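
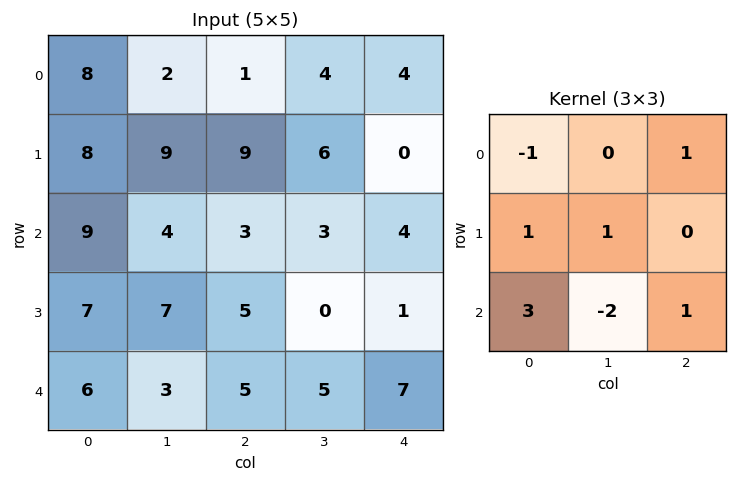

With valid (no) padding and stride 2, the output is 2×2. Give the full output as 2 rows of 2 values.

Output[0,0]: The receptive field on the input at this output position is [8 2 1 / 8 9 9 / 9 4 3]. Elementwise product with the kernel and sum: 8·-1 + 1·1 + 8·1 + 9·1 + 9·3 + 4·-2 + 3·1.
Output[0,1]: The receptive field on the input at this output position is [1 4 4 / 9 6 0 / 3 3 4]. Elementwise product with the kernel and sum: 1·-1 + 4·1 + 9·1 + 6·1 + 3·3 + 3·-2 + 4·1.

32 25
25 18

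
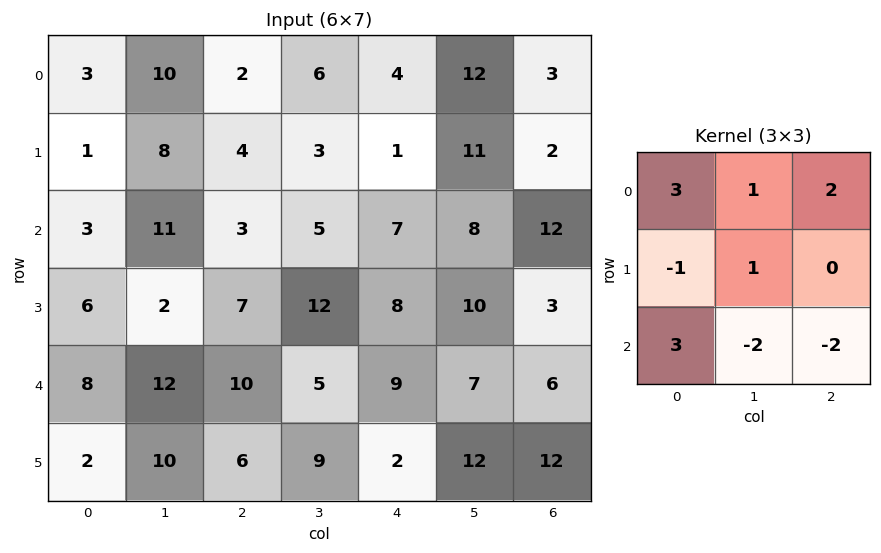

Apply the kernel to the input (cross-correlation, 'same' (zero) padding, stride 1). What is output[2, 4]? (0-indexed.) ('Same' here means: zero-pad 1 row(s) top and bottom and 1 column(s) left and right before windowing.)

The receptive field on the zero-padded input at this output position is [3 1 11 / 5 7 8 / 12 8 10]. Elementwise product with the kernel and sum: 3·3 + 1·1 + 11·2 + 5·-1 + 7·1 + 12·3 + 8·-2 + 10·-2.

34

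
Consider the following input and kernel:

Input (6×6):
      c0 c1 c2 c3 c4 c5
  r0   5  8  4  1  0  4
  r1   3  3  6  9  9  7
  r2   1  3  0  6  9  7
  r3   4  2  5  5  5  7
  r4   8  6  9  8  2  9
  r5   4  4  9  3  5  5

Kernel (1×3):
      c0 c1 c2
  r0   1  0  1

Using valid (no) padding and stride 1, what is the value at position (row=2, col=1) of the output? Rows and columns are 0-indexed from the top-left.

9

The receptive field on the input at this output position is [3 0 6]. Elementwise product with the kernel and sum: 3·1 + 6·1.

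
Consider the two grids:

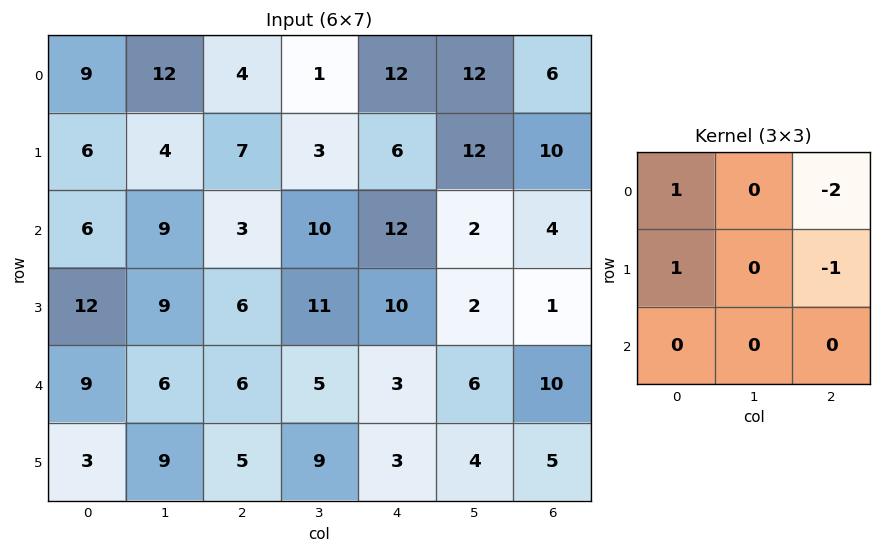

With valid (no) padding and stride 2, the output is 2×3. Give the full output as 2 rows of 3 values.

Output[0,0]: The receptive field on the input at this output position is [9 12 4 / 6 4 7 / 6 9 3]. Elementwise product with the kernel and sum: 9·1 + 4·-2 + 6·1 + 7·-1.

0 -19 -4
6 -25 13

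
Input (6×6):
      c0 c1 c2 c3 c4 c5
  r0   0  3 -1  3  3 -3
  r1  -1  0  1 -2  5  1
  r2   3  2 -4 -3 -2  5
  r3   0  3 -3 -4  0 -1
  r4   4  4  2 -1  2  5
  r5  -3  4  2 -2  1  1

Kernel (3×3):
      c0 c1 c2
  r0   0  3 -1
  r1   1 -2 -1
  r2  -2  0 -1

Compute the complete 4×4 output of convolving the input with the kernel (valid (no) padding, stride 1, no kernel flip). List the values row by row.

6 -7 16 0
5 16 -1 19
-3 -3 -8 -17
10 -10 -15 -6

Output[0,0]: The receptive field on the input at this output position is [0 3 -1 / -1 0 1 / 3 2 -4]. Elementwise product with the kernel and sum: 3·3 + -1·-1 + -1·1 + 0·-2 + 1·-1 + 3·-2 + -4·-1.
Output[0,1]: The receptive field on the input at this output position is [3 -1 3 / 0 1 -2 / 2 -4 -3]. Elementwise product with the kernel and sum: -1·3 + 3·-1 + 0·1 + 1·-2 + -2·-1 + 2·-2 + -3·-1.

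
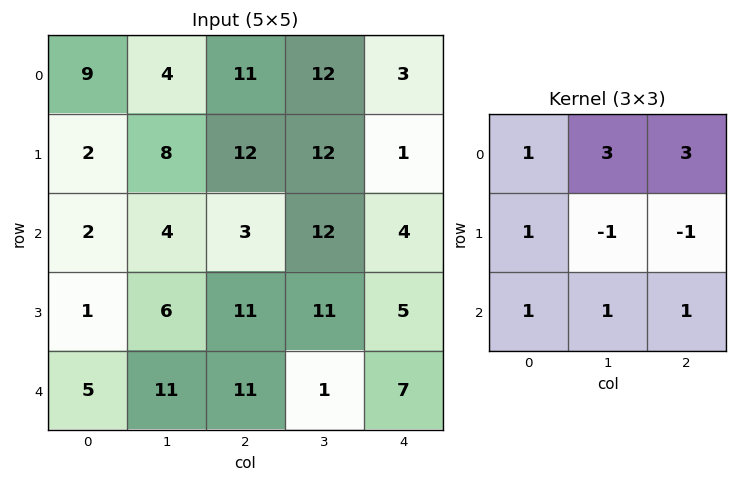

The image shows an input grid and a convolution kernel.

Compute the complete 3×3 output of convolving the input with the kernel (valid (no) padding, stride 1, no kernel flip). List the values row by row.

45 76 74
75 97 65
34 56 65

Output[0,0]: The receptive field on the input at this output position is [9 4 11 / 2 8 12 / 2 4 3]. Elementwise product with the kernel and sum: 9·1 + 4·3 + 11·3 + 2·1 + 8·-1 + 12·-1 + 2·1 + 4·1 + 3·1.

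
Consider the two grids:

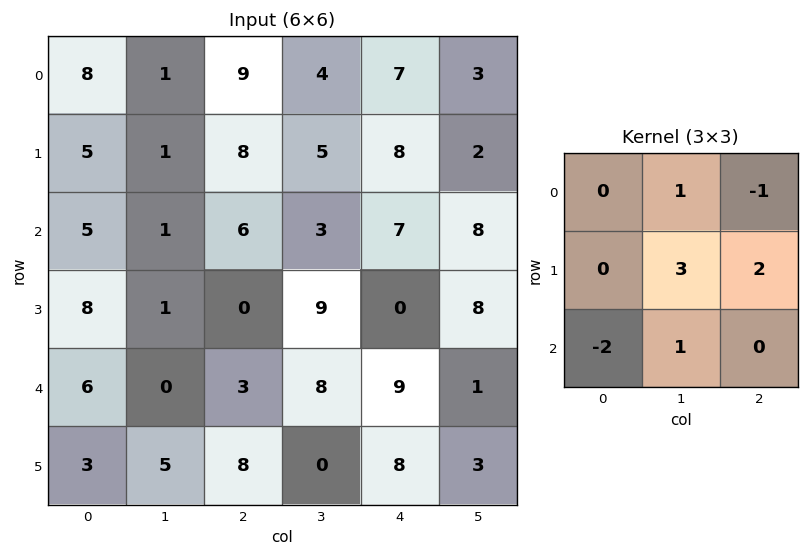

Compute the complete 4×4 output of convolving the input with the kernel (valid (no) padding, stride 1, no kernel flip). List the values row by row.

Output[0,0]: The receptive field on the input at this output position is [8 1 9 / 5 1 8 / 5 1 6]. Elementwise product with the kernel and sum: 1·1 + 9·-1 + 1·3 + 8·2 + 5·-2 + 1·1.

2 43 19 33
-7 25 29 25
-14 24 25 8
6 14 35 29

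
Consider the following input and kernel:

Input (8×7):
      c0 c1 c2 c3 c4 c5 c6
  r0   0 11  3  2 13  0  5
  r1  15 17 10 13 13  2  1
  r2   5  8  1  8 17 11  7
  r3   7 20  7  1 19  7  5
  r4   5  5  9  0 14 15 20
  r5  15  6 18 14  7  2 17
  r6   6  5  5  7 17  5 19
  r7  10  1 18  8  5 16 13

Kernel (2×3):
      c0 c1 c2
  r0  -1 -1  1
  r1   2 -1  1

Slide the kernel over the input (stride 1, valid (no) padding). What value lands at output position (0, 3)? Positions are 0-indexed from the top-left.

0

The receptive field on the input at this output position is [2 13 0 / 13 13 2]. Elementwise product with the kernel and sum: 2·-1 + 13·-1 + 0·1 + 13·2 + 13·-1 + 2·1.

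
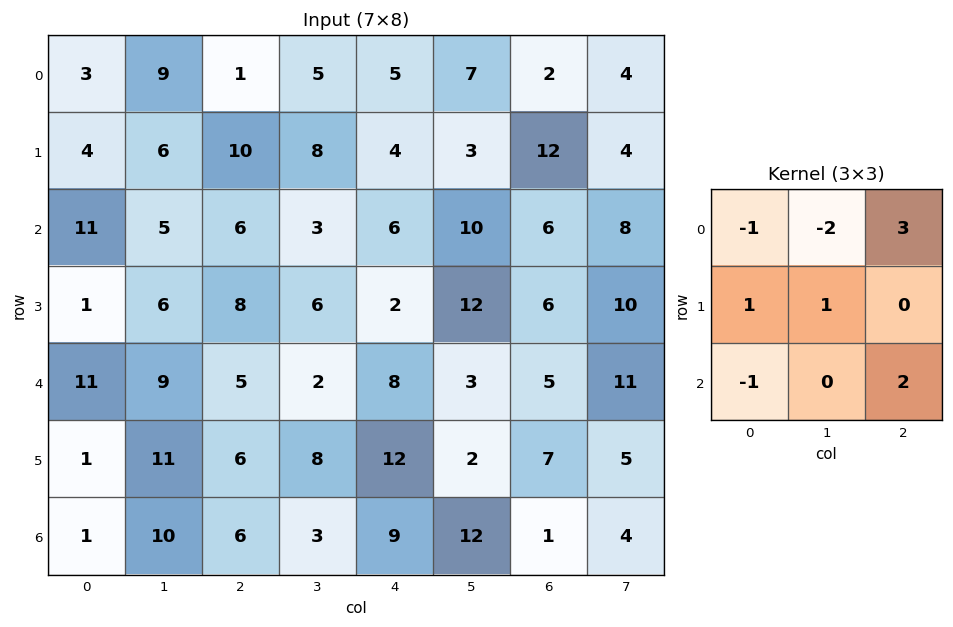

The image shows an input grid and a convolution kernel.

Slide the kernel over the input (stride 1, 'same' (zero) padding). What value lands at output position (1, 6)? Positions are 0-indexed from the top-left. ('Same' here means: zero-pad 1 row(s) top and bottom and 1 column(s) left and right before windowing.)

22

The receptive field on the zero-padded input at this output position is [7 2 4 / 3 12 4 / 10 6 8]. Elementwise product with the kernel and sum: 7·-1 + 2·-2 + 4·3 + 3·1 + 12·1 + 10·-1 + 8·2.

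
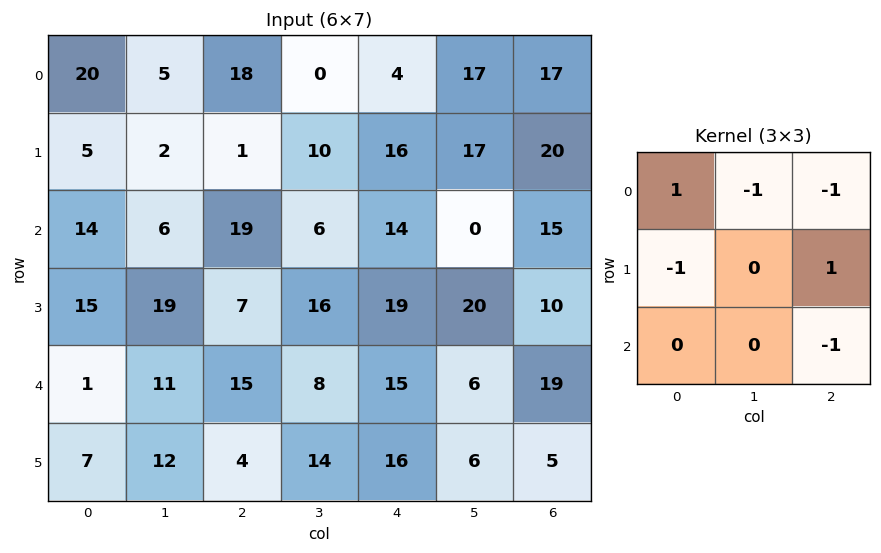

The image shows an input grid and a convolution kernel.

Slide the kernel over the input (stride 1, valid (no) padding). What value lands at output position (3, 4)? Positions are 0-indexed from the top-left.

The receptive field on the input at this output position is [19 20 10 / 15 6 19 / 16 6 5]. Elementwise product with the kernel and sum: 19·1 + 20·-1 + 10·-1 + 15·-1 + 19·1 + 5·-1.

-12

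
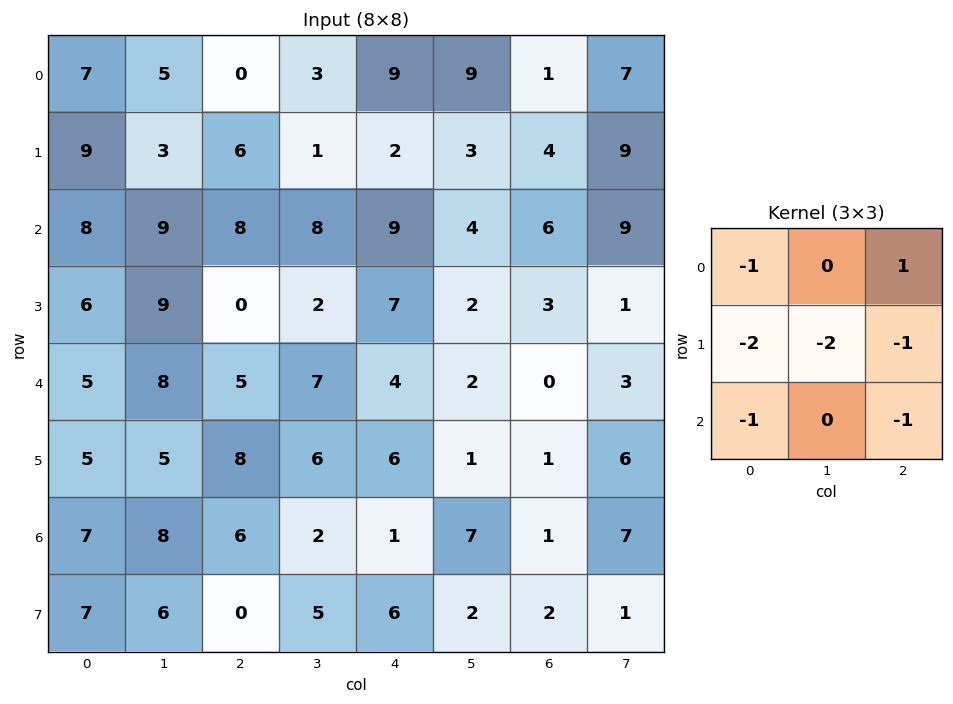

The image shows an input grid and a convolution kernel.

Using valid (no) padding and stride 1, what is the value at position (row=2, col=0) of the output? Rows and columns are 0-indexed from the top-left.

-40

The receptive field on the input at this output position is [8 9 8 / 6 9 0 / 5 8 5]. Elementwise product with the kernel and sum: 8·-1 + 8·1 + 6·-2 + 9·-2 + 0·-1 + 5·-1 + 5·-1.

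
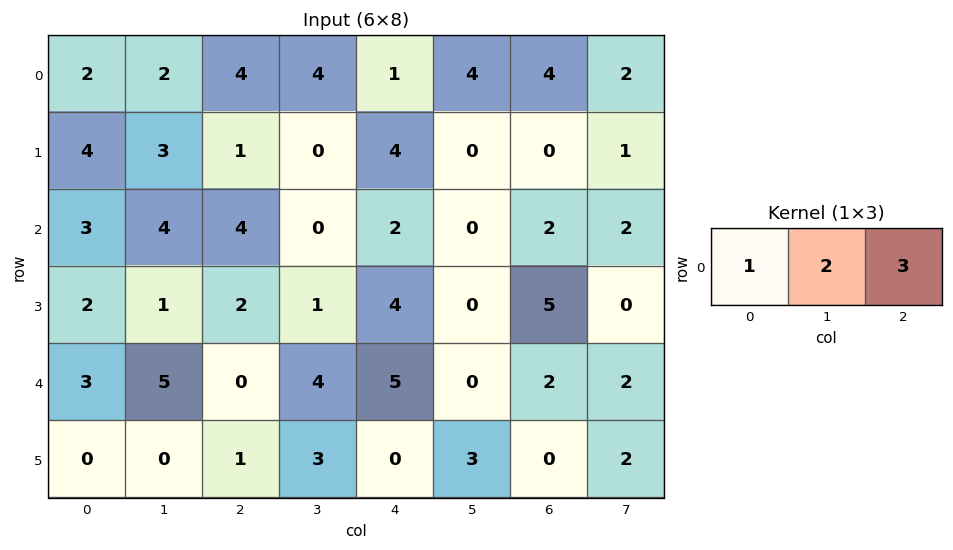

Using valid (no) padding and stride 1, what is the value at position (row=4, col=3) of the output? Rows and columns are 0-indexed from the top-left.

The receptive field on the input at this output position is [4 5 0]. Elementwise product with the kernel and sum: 4·1 + 5·2 + 0·3.

14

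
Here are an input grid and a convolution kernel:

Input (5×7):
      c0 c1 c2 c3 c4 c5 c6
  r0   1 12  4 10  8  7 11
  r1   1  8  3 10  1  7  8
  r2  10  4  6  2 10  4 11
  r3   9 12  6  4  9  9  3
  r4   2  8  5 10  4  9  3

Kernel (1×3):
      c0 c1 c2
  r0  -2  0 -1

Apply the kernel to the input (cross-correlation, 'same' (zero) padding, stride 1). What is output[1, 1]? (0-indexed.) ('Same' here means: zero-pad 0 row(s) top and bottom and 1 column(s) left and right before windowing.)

The receptive field on the zero-padded input at this output position is [1 8 3]. Elementwise product with the kernel and sum: 1·-2 + 3·-1.

-5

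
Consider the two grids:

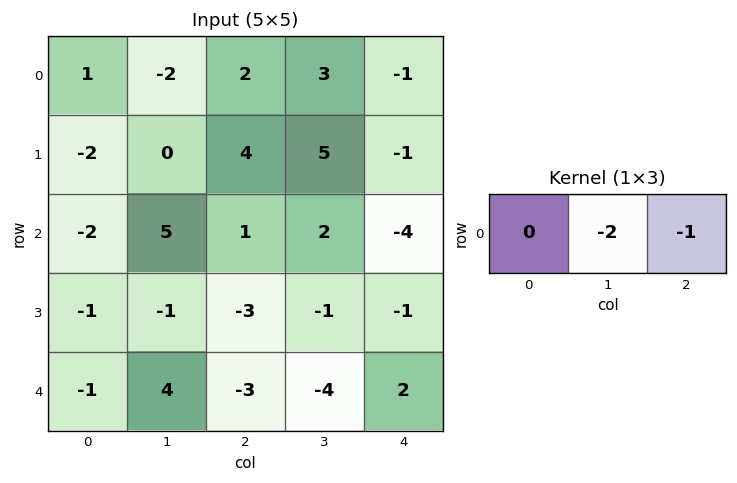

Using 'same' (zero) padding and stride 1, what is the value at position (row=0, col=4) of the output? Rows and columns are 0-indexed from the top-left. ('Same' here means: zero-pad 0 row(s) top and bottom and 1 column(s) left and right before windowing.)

The receptive field on the zero-padded input at this output position is [3 -1 0]. Elementwise product with the kernel and sum: -1·-2 + 0·-1.

2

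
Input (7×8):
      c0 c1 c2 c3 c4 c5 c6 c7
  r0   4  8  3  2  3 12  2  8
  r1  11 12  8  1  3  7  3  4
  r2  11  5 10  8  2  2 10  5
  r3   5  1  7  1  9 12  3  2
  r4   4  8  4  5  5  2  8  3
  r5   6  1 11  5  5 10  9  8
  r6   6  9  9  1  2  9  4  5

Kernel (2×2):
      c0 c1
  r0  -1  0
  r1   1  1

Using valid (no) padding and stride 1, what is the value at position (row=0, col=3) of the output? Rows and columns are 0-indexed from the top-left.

2

The receptive field on the input at this output position is [2 3 / 1 3]. Elementwise product with the kernel and sum: 2·-1 + 1·1 + 3·1.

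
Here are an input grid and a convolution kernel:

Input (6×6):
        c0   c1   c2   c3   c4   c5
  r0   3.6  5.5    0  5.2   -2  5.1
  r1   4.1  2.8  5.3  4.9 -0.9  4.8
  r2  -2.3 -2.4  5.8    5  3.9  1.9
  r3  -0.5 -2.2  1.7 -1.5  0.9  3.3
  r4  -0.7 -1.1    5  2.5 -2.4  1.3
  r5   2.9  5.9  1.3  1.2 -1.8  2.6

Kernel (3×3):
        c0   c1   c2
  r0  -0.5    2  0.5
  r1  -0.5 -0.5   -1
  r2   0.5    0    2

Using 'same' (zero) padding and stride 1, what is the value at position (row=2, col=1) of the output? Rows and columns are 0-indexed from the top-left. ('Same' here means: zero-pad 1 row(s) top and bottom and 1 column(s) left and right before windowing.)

The receptive field on the zero-padded input at this output position is [4.1 2.8 5.3 / -2.3 -2.4 5.8 / -0.5 -2.2 1.7]. Elementwise product with the kernel and sum: 4.1·-0.5 + 2.8·2 + 5.3·0.5 + -2.3·-0.5 + -2.4·-0.5 + 5.8·-1 + -0.5·0.5 + 1.7·2.

5.9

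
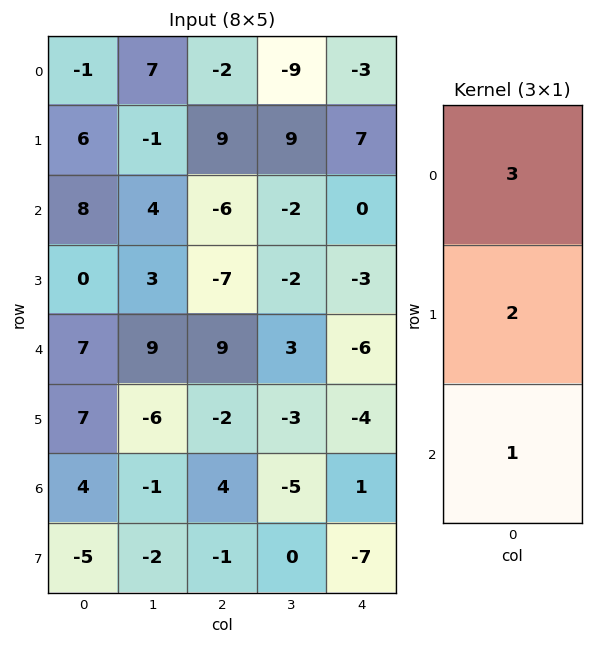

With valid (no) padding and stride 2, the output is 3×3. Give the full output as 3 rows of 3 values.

17 6 5
31 -23 -12
39 27 -25

Output[0,0]: The receptive field on the input at this output position is [-1 / 6 / 8]. Elementwise product with the kernel and sum: -1·3 + 6·2 + 8·1.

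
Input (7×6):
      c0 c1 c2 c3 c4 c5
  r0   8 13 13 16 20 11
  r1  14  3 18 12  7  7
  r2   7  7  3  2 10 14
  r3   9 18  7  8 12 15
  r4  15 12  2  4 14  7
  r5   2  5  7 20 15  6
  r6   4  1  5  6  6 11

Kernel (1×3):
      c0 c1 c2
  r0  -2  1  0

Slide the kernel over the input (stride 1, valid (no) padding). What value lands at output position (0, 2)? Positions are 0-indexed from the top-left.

The receptive field on the input at this output position is [13 16 20]. Elementwise product with the kernel and sum: 13·-2 + 16·1.

-10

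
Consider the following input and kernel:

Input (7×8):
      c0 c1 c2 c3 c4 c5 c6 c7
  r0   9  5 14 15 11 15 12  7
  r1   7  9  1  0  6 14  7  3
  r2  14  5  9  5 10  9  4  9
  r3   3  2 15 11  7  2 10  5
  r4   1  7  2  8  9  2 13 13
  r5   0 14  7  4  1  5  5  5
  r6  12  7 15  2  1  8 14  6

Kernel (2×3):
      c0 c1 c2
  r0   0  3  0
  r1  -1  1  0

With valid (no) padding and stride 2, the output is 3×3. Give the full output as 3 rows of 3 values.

17 44 53
14 11 22
35 21 10

Output[0,0]: The receptive field on the input at this output position is [9 5 14 / 7 9 1]. Elementwise product with the kernel and sum: 5·3 + 7·-1 + 9·1.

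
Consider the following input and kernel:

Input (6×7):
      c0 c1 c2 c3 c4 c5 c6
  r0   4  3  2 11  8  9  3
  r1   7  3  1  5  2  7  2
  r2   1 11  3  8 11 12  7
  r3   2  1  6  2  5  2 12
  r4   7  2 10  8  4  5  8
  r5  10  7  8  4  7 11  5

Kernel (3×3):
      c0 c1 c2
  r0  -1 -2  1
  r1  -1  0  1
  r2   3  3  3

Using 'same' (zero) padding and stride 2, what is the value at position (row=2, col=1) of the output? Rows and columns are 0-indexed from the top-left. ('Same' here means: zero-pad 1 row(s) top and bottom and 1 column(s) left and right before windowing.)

The receptive field on the zero-padded input at this output position is [1 6 2 / 2 10 8 / 7 8 4]. Elementwise product with the kernel and sum: 1·-1 + 6·-2 + 2·1 + 2·-1 + 8·1 + 7·3 + 8·3 + 4·3.

52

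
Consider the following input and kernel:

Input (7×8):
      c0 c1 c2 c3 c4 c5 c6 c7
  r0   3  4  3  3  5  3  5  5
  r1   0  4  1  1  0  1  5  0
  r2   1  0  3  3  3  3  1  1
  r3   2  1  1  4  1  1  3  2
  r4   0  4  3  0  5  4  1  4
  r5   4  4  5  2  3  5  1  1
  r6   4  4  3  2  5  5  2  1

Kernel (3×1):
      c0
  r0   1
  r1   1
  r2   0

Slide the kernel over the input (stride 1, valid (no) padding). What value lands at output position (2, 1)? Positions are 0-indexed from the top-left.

1

The receptive field on the input at this output position is [0 / 1 / 4]. Elementwise product with the kernel and sum: 0·1 + 1·1.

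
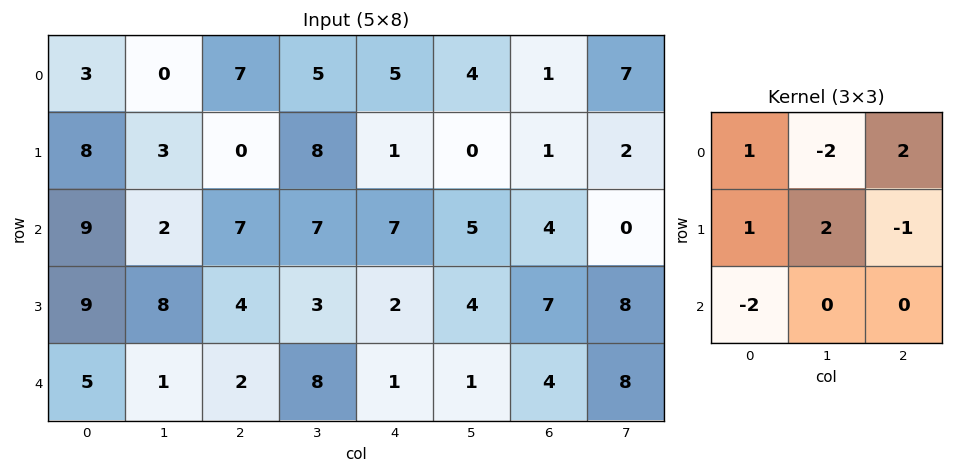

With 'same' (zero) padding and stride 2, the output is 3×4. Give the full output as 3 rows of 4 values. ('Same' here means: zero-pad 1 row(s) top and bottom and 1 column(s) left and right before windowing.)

Output[0,0]: The receptive field on the zero-padded input at this output position is [0 0 0 / 0 3 0 / 0 8 3]. Elementwise product with the kernel and sum: 0·1 + 0·-2 + 0·2 + 0·1 + 3·2 + 0·-1 + 0·-2.

6 3 -5 -1
6 12 16 7
7 3 16 7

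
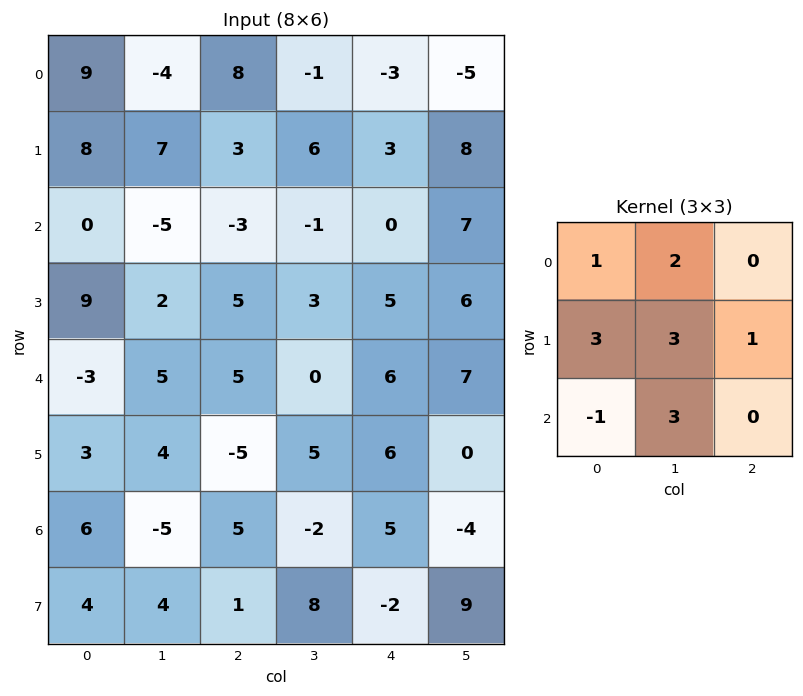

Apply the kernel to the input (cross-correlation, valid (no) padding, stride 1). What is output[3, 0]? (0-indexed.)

The receptive field on the input at this output position is [9 2 5 / -3 5 5 / 3 4 -5]. Elementwise product with the kernel and sum: 9·1 + 2·2 + -3·3 + 5·3 + 5·1 + 3·-1 + 4·3.

33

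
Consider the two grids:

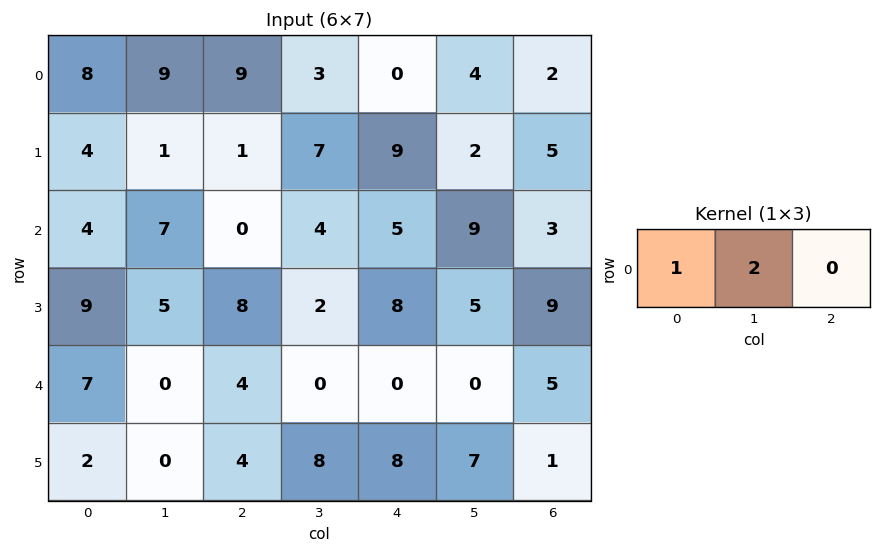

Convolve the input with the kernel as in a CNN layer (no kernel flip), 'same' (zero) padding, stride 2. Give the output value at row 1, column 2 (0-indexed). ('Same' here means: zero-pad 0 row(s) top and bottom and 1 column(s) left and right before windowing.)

The receptive field on the zero-padded input at this output position is [4 5 9]. Elementwise product with the kernel and sum: 4·1 + 5·2.

14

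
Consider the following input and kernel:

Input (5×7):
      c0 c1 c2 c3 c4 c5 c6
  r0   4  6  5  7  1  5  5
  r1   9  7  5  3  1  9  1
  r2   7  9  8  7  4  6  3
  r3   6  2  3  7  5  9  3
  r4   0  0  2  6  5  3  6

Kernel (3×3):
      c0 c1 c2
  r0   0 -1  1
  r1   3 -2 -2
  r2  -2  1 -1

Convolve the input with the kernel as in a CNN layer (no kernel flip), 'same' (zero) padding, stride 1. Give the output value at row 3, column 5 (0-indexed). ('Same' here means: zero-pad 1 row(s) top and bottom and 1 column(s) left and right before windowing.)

The receptive field on the zero-padded input at this output position is [4 6 3 / 5 9 3 / 5 3 6]. Elementwise product with the kernel and sum: 6·-1 + 3·1 + 5·3 + 9·-2 + 3·-2 + 5·-2 + 3·1 + 6·-1.

-25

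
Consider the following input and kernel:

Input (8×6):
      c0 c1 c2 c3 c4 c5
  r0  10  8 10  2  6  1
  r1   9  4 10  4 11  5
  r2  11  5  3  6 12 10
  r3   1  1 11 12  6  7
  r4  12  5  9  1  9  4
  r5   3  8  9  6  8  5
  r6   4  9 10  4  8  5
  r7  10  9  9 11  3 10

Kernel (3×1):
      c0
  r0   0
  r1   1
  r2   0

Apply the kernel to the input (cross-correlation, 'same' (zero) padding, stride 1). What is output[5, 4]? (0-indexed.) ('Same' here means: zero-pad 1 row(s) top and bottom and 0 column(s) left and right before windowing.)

The receptive field on the zero-padded input at this output position is [9 / 8 / 8]. Elementwise product with the kernel and sum: 8·1.

8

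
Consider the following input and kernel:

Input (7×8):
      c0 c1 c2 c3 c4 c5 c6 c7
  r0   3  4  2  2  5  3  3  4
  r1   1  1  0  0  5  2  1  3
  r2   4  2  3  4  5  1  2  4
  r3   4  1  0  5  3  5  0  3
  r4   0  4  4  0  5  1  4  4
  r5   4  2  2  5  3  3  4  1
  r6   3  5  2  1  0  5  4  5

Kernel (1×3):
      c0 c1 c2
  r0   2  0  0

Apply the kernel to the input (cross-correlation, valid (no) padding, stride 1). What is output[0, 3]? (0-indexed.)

4

The receptive field on the input at this output position is [2 5 3]. Elementwise product with the kernel and sum: 2·2.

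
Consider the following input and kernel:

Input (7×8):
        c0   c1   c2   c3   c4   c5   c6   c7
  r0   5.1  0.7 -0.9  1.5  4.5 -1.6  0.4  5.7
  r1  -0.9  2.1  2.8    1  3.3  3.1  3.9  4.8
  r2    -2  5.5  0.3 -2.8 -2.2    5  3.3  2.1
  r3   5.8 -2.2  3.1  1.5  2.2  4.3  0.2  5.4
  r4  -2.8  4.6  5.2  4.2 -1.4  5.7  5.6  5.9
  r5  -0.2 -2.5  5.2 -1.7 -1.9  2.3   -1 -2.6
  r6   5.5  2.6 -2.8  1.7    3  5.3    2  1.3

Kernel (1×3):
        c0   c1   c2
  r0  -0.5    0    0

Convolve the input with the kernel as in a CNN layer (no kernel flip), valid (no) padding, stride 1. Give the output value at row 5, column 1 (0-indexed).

1.25

The receptive field on the input at this output position is [-2.5 5.2 -1.7]. Elementwise product with the kernel and sum: -2.5·-0.5.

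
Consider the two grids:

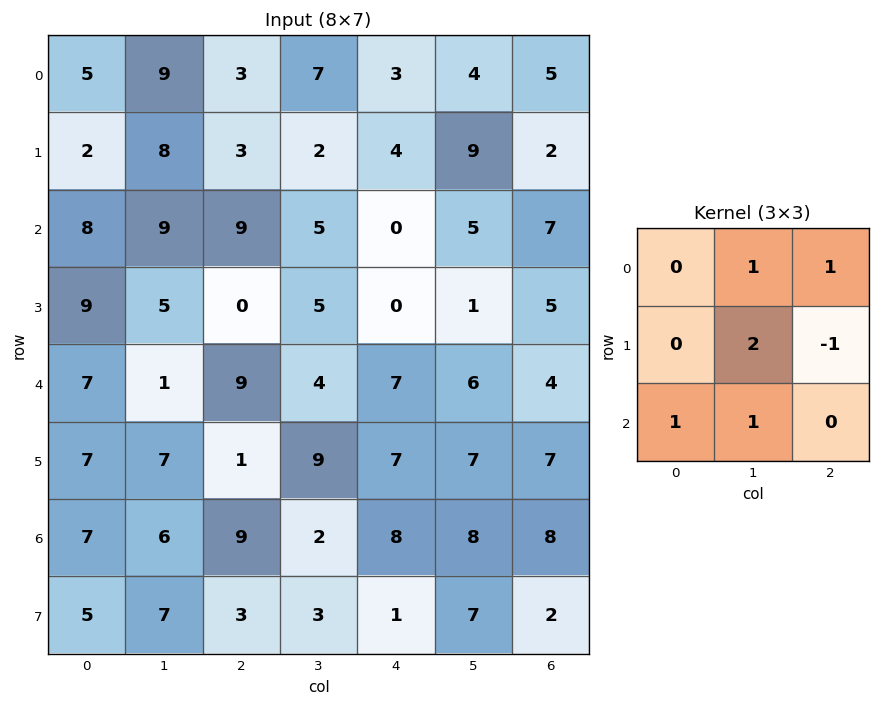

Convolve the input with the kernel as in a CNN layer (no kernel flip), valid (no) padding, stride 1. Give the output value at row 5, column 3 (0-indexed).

26

The receptive field on the input at this output position is [9 7 7 / 2 8 8 / 3 1 7]. Elementwise product with the kernel and sum: 7·1 + 7·1 + 8·2 + 8·-1 + 3·1 + 1·1.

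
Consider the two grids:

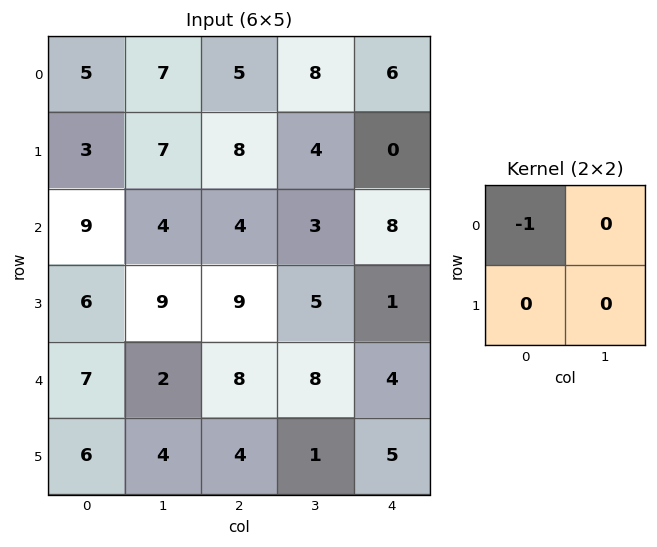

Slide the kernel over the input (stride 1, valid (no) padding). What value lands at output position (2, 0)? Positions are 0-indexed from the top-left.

The receptive field on the input at this output position is [9 4 / 6 9]. Elementwise product with the kernel and sum: 9·-1.

-9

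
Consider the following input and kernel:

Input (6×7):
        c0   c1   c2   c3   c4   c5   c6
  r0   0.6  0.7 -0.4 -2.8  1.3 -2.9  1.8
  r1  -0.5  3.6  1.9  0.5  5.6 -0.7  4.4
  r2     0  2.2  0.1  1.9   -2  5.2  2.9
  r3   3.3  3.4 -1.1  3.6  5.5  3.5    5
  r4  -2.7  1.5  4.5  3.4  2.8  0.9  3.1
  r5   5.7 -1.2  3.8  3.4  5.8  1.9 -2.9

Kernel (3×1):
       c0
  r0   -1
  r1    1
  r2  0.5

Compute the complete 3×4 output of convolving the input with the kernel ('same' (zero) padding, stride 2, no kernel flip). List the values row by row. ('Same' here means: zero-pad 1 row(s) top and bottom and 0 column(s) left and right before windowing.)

Output[0,0]: The receptive field on the zero-padded input at this output position is [0 / 0.6 / -0.5]. Elementwise product with the kernel and sum: 0·-1 + 0.6·1 + -0.5·0.5.

0.35 0.55 4.1 4
2.15 -2.35 -4.85 1
-3.15 7.5 0.2 -3.35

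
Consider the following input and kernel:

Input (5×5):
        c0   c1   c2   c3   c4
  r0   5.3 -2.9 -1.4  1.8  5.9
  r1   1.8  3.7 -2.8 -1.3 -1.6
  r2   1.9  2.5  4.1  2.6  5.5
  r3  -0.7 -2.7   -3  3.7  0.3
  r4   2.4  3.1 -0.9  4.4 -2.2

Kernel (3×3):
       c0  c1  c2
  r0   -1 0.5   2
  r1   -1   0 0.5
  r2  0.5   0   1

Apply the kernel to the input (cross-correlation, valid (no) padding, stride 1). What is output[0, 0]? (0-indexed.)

-7.7

The receptive field on the input at this output position is [5.3 -2.9 -1.4 / 1.8 3.7 -2.8 / 1.9 2.5 4.1]. Elementwise product with the kernel and sum: 5.3·-1 + -2.9·0.5 + -1.4·2 + 1.8·-1 + -2.8·0.5 + 1.9·0.5 + 4.1·1.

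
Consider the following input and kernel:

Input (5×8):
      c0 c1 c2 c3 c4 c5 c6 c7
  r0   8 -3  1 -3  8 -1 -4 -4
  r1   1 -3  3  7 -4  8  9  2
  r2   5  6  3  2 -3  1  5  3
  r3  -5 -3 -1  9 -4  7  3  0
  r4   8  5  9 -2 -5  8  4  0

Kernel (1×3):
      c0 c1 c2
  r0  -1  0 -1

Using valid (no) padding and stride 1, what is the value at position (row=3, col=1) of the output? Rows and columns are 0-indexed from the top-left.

The receptive field on the input at this output position is [-3 -1 9]. Elementwise product with the kernel and sum: -3·-1 + 9·-1.

-6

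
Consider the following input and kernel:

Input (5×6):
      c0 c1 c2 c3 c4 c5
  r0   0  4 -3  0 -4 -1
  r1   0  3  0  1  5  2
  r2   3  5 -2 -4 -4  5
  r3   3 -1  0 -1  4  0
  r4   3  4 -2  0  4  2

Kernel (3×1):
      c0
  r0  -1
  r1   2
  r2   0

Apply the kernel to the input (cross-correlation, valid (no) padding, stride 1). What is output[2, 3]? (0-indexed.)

2

The receptive field on the input at this output position is [-4 / -1 / 0]. Elementwise product with the kernel and sum: -4·-1 + -1·2.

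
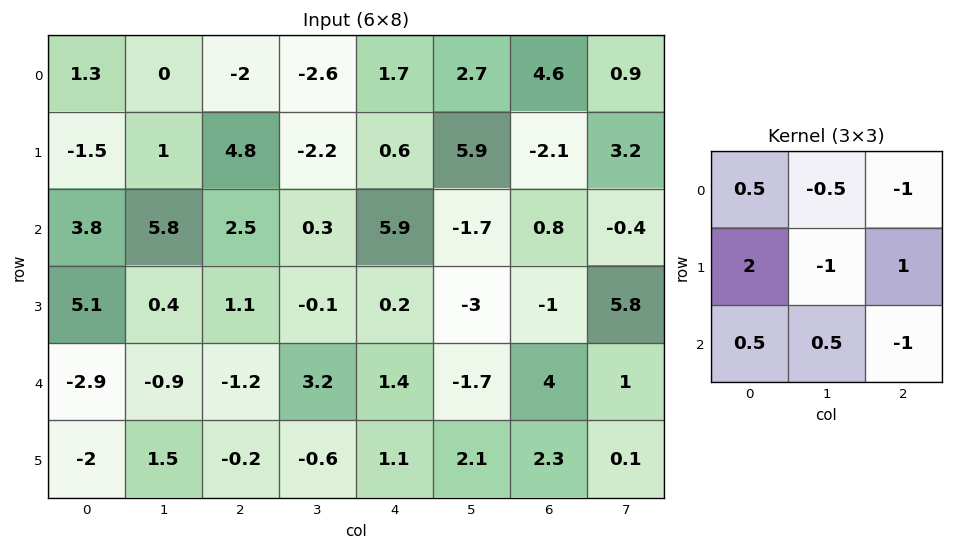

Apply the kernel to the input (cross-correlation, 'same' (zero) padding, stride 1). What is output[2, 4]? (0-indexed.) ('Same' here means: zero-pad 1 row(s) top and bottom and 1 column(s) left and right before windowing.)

The receptive field on the zero-padded input at this output position is [-2.2 0.6 5.9 / 0.3 5.9 -1.7 / -0.1 0.2 -3]. Elementwise product with the kernel and sum: -2.2·0.5 + 0.6·-0.5 + 5.9·-1 + 0.3·2 + 5.9·-1 + -1.7·1 + -0.1·0.5 + 0.2·0.5 + -3·-1.

-11.25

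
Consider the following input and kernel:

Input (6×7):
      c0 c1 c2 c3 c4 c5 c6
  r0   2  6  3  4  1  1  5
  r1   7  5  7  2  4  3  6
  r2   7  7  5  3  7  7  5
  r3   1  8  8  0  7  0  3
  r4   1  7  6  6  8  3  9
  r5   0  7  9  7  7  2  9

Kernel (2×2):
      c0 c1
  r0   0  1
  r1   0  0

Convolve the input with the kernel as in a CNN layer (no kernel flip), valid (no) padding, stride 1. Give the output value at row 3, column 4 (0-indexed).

0

The receptive field on the input at this output position is [7 0 / 8 3]. Elementwise product with the kernel and sum: 0·1.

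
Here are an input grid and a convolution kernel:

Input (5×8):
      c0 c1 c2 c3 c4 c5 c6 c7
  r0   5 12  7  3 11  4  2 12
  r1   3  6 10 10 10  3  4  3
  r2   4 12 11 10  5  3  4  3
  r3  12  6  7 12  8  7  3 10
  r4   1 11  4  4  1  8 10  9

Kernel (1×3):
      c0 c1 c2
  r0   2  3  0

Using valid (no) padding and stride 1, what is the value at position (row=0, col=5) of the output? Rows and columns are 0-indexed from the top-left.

The receptive field on the input at this output position is [4 2 12]. Elementwise product with the kernel and sum: 4·2 + 2·3.

14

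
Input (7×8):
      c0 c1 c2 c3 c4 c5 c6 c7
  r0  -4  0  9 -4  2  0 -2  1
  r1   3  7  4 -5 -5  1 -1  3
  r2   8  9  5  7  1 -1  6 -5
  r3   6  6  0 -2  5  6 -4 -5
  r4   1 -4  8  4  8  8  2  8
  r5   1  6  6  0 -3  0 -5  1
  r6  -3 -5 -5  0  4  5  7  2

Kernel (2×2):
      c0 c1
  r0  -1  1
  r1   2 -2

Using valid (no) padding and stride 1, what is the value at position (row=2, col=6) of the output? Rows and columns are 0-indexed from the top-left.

-9

The receptive field on the input at this output position is [6 -5 / -4 -5]. Elementwise product with the kernel and sum: 6·-1 + -5·1 + -4·2 + -5·-2.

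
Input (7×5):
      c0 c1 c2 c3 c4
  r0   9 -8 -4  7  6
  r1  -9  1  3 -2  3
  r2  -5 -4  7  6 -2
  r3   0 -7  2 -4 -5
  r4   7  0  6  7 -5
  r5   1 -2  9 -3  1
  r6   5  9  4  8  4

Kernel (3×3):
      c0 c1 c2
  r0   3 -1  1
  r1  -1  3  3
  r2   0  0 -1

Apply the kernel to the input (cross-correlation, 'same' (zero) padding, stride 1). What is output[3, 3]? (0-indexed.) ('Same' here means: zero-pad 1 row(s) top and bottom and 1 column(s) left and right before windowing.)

-11

The receptive field on the zero-padded input at this output position is [7 6 -2 / 2 -4 -5 / 6 7 -5]. Elementwise product with the kernel and sum: 7·3 + 6·-1 + -2·1 + 2·-1 + -4·3 + -5·3 + -5·-1.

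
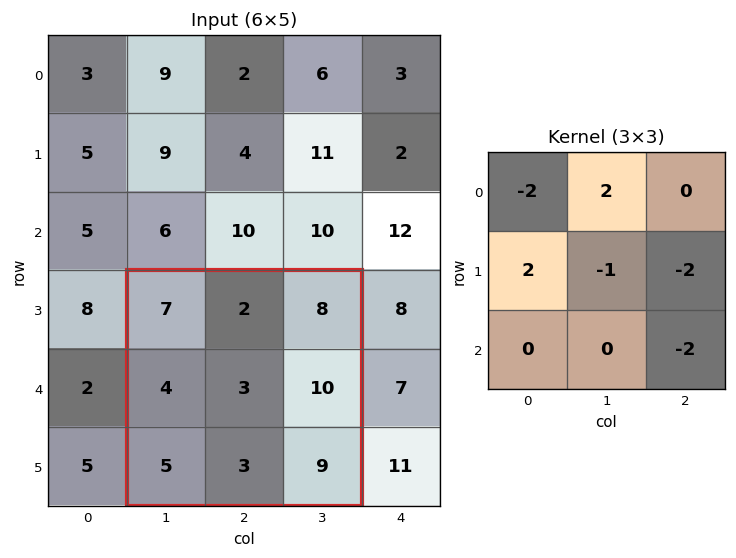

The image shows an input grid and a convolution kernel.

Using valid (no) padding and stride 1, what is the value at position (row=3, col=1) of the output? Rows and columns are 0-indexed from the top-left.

-43

The receptive field on the input at this output position is [7 2 8 / 4 3 10 / 5 3 9]. Elementwise product with the kernel and sum: 7·-2 + 2·2 + 4·2 + 3·-1 + 10·-2 + 9·-2.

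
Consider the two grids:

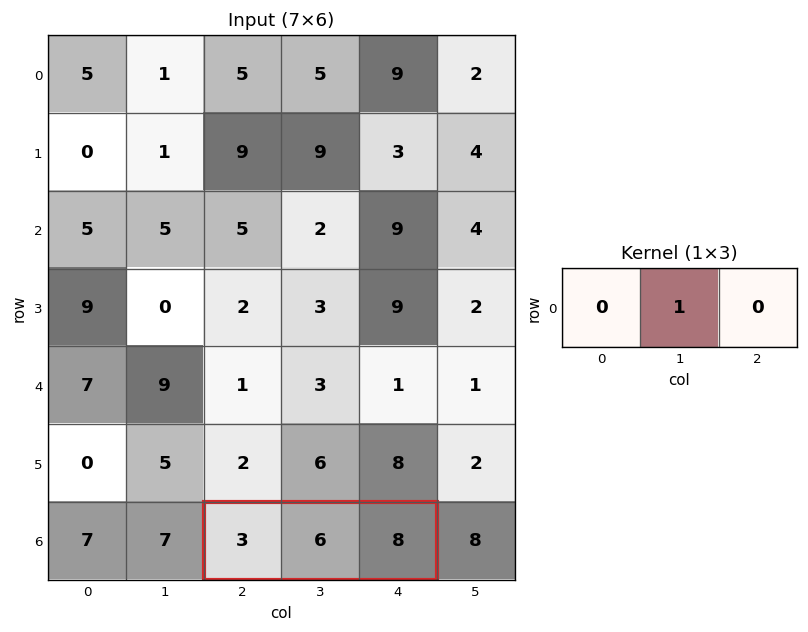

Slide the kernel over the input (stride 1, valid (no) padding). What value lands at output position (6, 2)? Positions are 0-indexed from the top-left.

The receptive field on the input at this output position is [3 6 8]. Elementwise product with the kernel and sum: 6·1.

6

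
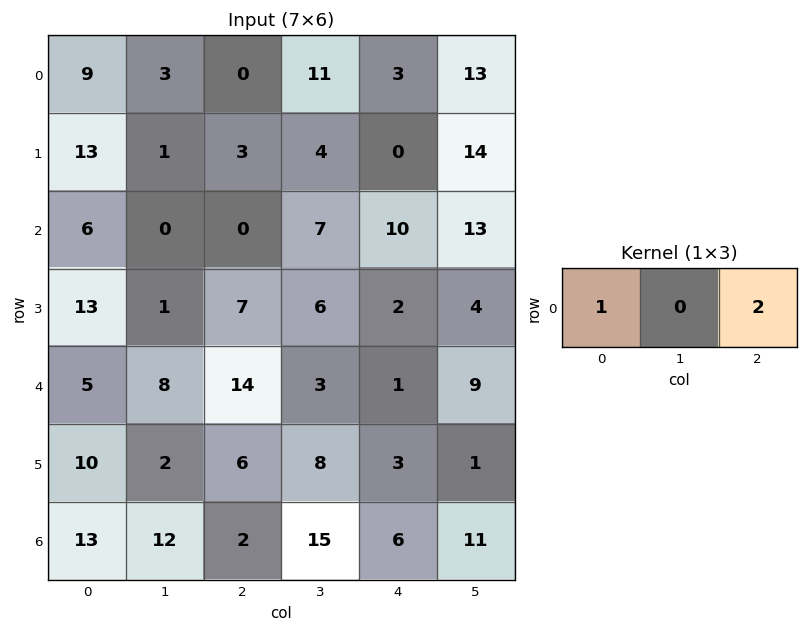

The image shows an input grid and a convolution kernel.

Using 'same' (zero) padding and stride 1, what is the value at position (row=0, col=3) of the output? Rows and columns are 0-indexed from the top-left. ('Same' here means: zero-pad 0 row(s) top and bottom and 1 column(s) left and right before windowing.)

The receptive field on the zero-padded input at this output position is [0 11 3]. Elementwise product with the kernel and sum: 0·1 + 3·2.

6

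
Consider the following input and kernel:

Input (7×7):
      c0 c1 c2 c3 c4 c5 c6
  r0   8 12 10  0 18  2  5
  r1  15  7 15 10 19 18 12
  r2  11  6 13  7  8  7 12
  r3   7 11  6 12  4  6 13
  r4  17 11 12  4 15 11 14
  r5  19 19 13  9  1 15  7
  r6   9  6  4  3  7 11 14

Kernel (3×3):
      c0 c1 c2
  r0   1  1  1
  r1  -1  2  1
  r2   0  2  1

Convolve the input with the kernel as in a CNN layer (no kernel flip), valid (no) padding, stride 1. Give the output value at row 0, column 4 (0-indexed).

The receptive field on the input at this output position is [18 2 5 / 19 18 12 / 8 7 12]. Elementwise product with the kernel and sum: 18·1 + 2·1 + 5·1 + 19·-1 + 18·2 + 12·1 + 7·2 + 12·1.

80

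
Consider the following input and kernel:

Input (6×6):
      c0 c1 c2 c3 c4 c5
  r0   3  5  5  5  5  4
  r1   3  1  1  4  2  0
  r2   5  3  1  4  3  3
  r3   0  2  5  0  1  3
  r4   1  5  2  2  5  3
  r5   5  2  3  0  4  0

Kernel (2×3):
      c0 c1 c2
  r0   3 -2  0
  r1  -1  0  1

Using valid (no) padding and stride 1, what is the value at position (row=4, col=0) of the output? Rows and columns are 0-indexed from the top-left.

-9

The receptive field on the input at this output position is [1 5 2 / 5 2 3]. Elementwise product with the kernel and sum: 1·3 + 5·-2 + 5·-1 + 3·1.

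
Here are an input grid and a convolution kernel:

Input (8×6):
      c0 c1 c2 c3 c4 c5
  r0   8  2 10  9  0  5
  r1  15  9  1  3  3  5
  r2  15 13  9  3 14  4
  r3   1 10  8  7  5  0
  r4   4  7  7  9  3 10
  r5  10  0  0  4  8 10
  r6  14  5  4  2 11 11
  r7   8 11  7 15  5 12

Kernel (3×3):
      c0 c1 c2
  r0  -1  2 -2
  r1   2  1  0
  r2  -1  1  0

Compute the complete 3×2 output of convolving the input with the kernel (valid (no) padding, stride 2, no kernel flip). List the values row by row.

Output[0,0]: The receptive field on the input at this output position is [8 2 10 / 15 9 1 / 15 13 9]. Elementwise product with the kernel and sum: 8·-1 + 2·2 + 10·-2 + 15·2 + 9·1 + 15·-1 + 13·1.

13 7
8 -6
7 7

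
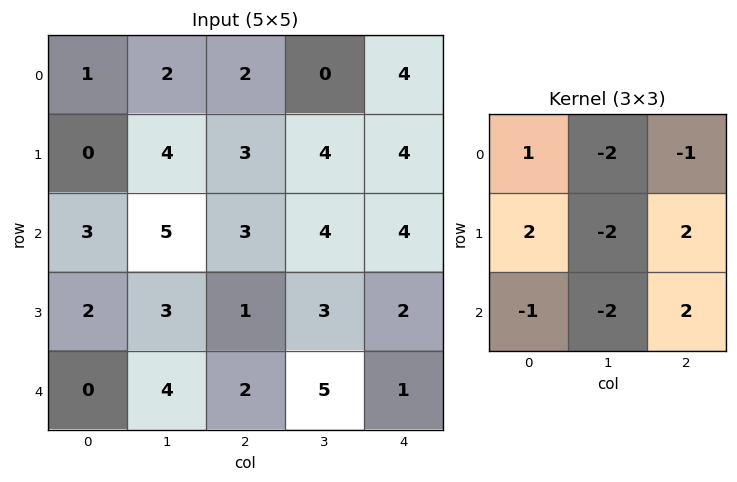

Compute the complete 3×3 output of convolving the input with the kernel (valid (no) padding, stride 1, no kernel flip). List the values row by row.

Output[0,0]: The receptive field on the input at this output position is [1 2 2 / 0 4 3 / 3 5 3]. Elementwise product with the kernel and sum: 1·1 + 2·-2 + 2·-1 + 0·2 + 4·-2 + 3·2 + 3·-1 + 5·-2 + 3·2.
Output[0,1]: The receptive field on the input at this output position is [2 2 0 / 4 3 4 / 5 3 4]. Elementwise product with the kernel and sum: 2·1 + 2·-2 + 0·-1 + 4·2 + 3·-2 + 4·2 + 5·-1 + 3·-2 + 4·2.

-14 5 1
-15 7 -6
-14 7 -19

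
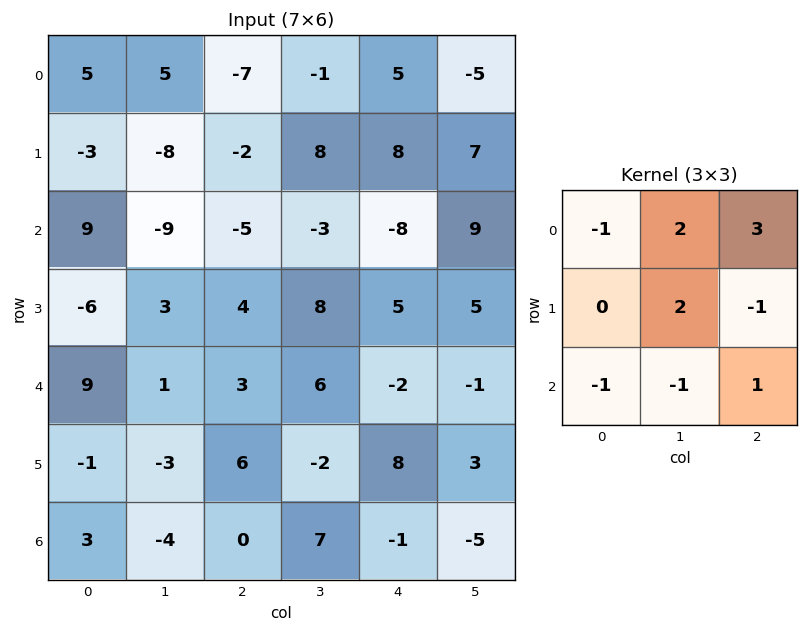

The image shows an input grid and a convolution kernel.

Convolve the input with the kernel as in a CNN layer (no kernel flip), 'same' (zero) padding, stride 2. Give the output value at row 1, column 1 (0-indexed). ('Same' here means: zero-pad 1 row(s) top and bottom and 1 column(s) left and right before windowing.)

22

The receptive field on the zero-padded input at this output position is [-8 -2 8 / -9 -5 -3 / 3 4 8]. Elementwise product with the kernel and sum: -8·-1 + -2·2 + 8·3 + -5·2 + -3·-1 + 3·-1 + 4·-1 + 8·1.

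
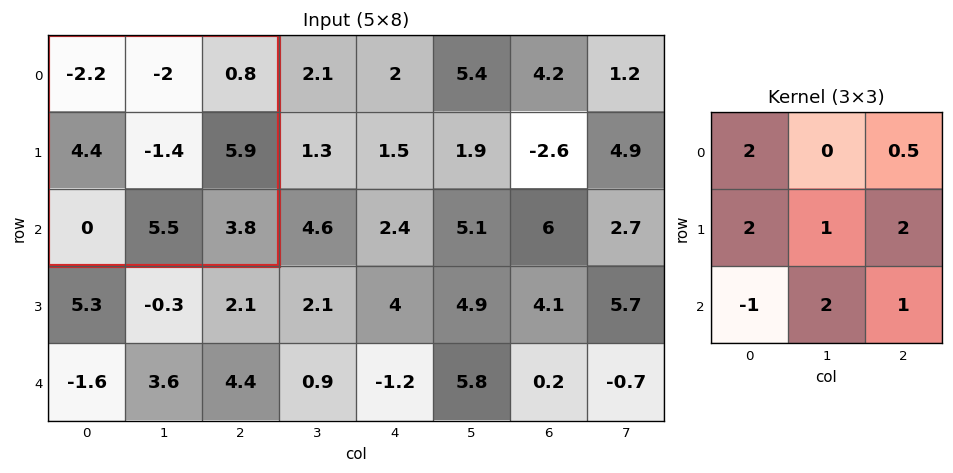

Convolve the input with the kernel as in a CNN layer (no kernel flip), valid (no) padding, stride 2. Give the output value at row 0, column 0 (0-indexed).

30

The receptive field on the input at this output position is [-2.2 -2 0.8 / 4.4 -1.4 5.9 / 0 5.5 3.8]. Elementwise product with the kernel and sum: -2.2·2 + 0.8·0.5 + 4.4·2 + -1.4·1 + 5.9·2 + 0·-1 + 5.5·2 + 3.8·1.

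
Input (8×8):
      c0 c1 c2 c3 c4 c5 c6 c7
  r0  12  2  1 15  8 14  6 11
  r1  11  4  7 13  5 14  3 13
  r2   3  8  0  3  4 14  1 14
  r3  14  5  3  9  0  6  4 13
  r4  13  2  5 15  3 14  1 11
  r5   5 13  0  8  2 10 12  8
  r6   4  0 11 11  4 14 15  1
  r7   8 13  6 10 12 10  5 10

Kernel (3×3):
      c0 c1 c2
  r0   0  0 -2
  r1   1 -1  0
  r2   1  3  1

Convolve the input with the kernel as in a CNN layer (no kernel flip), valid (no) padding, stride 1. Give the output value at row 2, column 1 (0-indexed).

28

The receptive field on the input at this output position is [8 0 3 / 5 3 9 / 2 5 15]. Elementwise product with the kernel and sum: 3·-2 + 5·1 + 3·-1 + 2·1 + 5·3 + 15·1.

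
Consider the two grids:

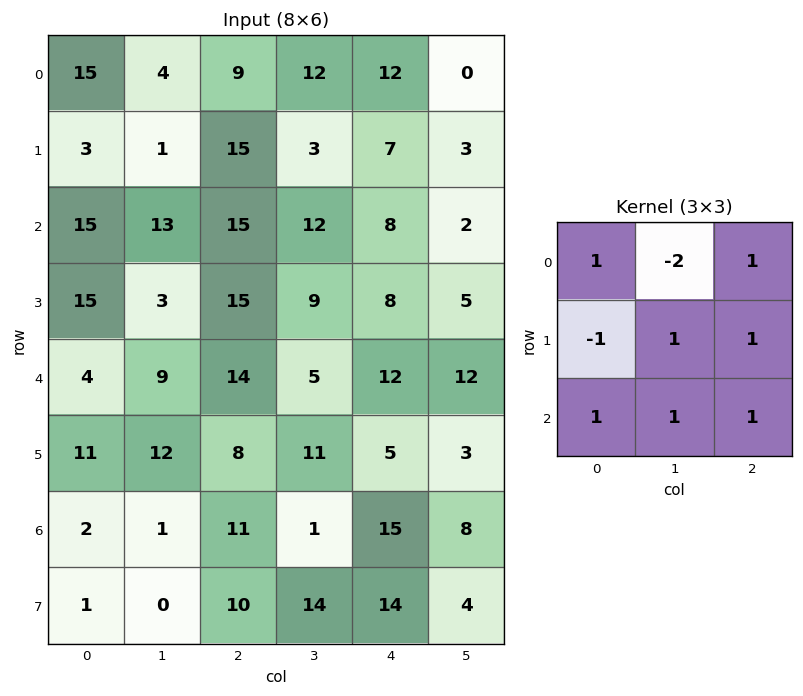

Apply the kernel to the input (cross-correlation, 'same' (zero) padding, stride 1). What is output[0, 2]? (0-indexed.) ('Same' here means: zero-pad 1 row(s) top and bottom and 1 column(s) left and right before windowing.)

The receptive field on the zero-padded input at this output position is [0 0 0 / 4 9 12 / 1 15 3]. Elementwise product with the kernel and sum: 0·1 + 0·-2 + 0·1 + 4·-1 + 9·1 + 12·1 + 1·1 + 15·1 + 3·1.

36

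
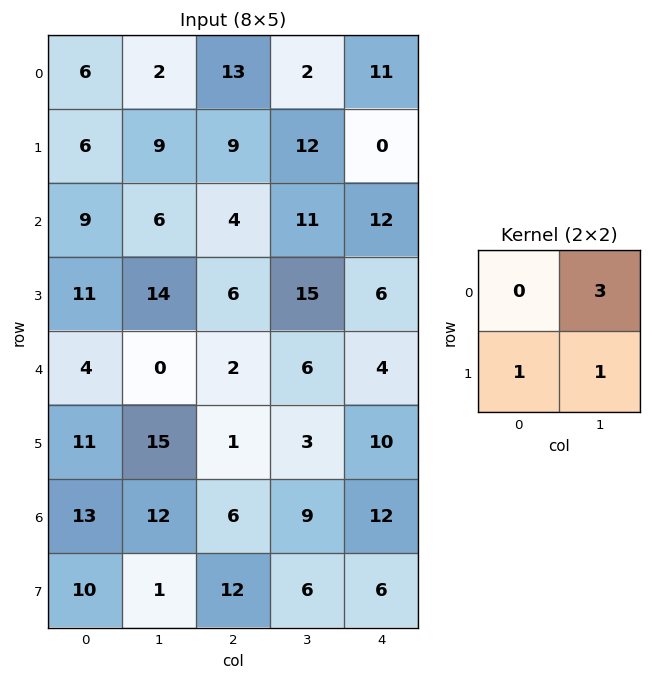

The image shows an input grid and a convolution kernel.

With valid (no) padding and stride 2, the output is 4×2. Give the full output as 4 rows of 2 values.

21 27
43 54
26 22
47 45

Output[0,0]: The receptive field on the input at this output position is [6 2 / 6 9]. Elementwise product with the kernel and sum: 2·3 + 6·1 + 9·1.
Output[0,1]: The receptive field on the input at this output position is [13 2 / 9 12]. Elementwise product with the kernel and sum: 2·3 + 9·1 + 12·1.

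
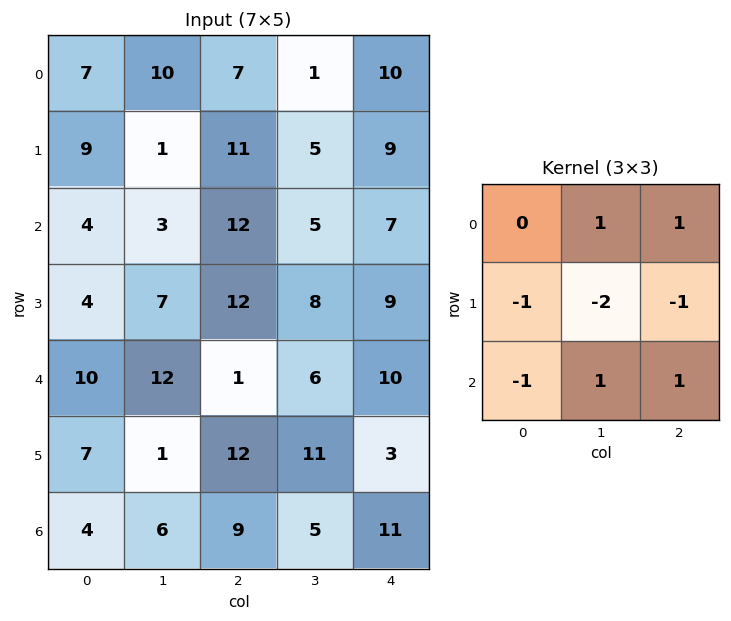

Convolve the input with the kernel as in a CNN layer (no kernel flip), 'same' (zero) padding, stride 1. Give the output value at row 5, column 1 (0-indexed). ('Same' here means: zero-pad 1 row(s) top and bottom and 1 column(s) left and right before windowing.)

3

The receptive field on the zero-padded input at this output position is [10 12 1 / 7 1 12 / 4 6 9]. Elementwise product with the kernel and sum: 12·1 + 1·1 + 7·-1 + 1·-2 + 12·-1 + 4·-1 + 6·1 + 9·1.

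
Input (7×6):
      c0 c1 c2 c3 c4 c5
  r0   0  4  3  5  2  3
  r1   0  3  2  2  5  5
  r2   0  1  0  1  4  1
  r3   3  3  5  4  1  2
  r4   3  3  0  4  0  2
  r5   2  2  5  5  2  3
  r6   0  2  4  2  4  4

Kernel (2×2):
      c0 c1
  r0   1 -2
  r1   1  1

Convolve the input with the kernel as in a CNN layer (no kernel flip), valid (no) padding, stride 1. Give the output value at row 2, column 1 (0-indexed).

The receptive field on the input at this output position is [1 0 / 3 5]. Elementwise product with the kernel and sum: 1·1 + 0·-2 + 3·1 + 5·1.

9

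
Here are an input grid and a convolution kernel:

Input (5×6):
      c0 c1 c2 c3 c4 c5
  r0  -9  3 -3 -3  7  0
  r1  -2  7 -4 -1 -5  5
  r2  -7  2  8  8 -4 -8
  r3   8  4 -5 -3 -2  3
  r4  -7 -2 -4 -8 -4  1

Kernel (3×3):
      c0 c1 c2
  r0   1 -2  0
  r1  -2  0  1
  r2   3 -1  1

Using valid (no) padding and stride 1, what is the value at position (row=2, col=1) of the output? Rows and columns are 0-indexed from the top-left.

The receptive field on the input at this output position is [2 8 8 / 4 -5 -3 / -2 -4 -8]. Elementwise product with the kernel and sum: 2·1 + 8·-2 + 4·-2 + -3·1 + -2·3 + -4·-1 + -8·1.

-35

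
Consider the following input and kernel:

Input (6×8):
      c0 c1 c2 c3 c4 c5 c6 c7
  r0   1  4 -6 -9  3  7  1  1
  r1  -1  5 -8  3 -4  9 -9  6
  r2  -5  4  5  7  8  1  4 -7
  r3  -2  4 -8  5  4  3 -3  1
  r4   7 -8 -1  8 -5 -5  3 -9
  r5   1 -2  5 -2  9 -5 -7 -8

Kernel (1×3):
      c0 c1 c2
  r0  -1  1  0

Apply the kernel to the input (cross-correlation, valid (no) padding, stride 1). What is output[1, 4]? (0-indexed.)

The receptive field on the input at this output position is [-4 9 -9]. Elementwise product with the kernel and sum: -4·-1 + 9·1.

13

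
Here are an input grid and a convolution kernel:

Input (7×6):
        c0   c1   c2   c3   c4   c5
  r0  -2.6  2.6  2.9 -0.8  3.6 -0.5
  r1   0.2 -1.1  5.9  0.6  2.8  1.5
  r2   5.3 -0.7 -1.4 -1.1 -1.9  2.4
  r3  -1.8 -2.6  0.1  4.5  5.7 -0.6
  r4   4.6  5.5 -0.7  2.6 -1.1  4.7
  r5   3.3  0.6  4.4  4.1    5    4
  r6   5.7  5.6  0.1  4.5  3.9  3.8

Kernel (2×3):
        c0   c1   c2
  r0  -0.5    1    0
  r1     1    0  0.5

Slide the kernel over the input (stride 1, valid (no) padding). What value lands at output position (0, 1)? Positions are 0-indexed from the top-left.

0.8

The receptive field on the input at this output position is [2.6 2.9 -0.8 / -1.1 5.9 0.6]. Elementwise product with the kernel and sum: 2.6·-0.5 + 2.9·1 + -1.1·1 + 0.6·0.5.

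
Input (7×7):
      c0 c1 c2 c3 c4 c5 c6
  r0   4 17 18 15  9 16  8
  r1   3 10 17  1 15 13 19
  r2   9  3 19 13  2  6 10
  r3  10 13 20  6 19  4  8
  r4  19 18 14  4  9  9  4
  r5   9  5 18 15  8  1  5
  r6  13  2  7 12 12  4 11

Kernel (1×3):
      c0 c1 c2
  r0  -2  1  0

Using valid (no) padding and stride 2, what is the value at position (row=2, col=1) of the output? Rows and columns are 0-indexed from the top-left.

-24

The receptive field on the input at this output position is [14 4 9]. Elementwise product with the kernel and sum: 14·-2 + 4·1.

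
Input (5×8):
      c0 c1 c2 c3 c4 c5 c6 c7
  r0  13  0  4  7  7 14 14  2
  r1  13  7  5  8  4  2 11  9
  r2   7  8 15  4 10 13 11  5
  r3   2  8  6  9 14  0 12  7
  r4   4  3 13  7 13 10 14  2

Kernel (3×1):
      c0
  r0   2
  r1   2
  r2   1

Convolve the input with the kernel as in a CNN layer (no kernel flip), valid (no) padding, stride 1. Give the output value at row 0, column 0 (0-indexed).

59

The receptive field on the input at this output position is [13 / 13 / 7]. Elementwise product with the kernel and sum: 13·2 + 13·2 + 7·1.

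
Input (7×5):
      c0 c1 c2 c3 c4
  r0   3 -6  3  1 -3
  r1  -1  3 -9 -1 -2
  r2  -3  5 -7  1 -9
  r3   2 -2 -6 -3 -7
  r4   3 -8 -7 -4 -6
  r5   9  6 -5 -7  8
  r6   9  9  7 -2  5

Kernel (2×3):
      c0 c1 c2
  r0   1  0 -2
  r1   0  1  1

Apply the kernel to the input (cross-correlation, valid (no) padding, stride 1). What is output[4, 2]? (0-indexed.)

6

The receptive field on the input at this output position is [-7 -4 -6 / -5 -7 8]. Elementwise product with the kernel and sum: -7·1 + -6·-2 + -7·1 + 8·1.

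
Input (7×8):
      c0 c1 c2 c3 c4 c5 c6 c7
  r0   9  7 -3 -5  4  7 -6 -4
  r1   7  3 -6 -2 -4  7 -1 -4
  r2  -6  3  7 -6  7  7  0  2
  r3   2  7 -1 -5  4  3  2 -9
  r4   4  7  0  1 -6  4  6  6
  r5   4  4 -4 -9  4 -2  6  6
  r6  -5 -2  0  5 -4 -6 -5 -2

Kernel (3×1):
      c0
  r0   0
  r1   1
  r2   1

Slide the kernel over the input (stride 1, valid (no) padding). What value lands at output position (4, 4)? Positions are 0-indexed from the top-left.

The receptive field on the input at this output position is [-6 / 4 / -4]. Elementwise product with the kernel and sum: 4·1 + -4·1.

0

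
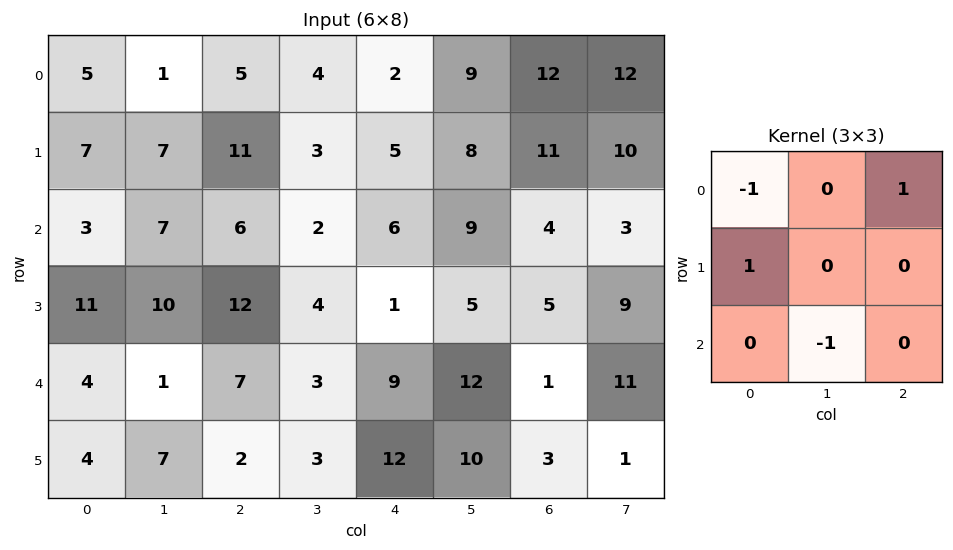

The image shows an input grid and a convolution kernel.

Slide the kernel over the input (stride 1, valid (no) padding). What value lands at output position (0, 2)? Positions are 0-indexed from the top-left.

6

The receptive field on the input at this output position is [5 4 2 / 11 3 5 / 6 2 6]. Elementwise product with the kernel and sum: 5·-1 + 2·1 + 11·1 + 2·-1.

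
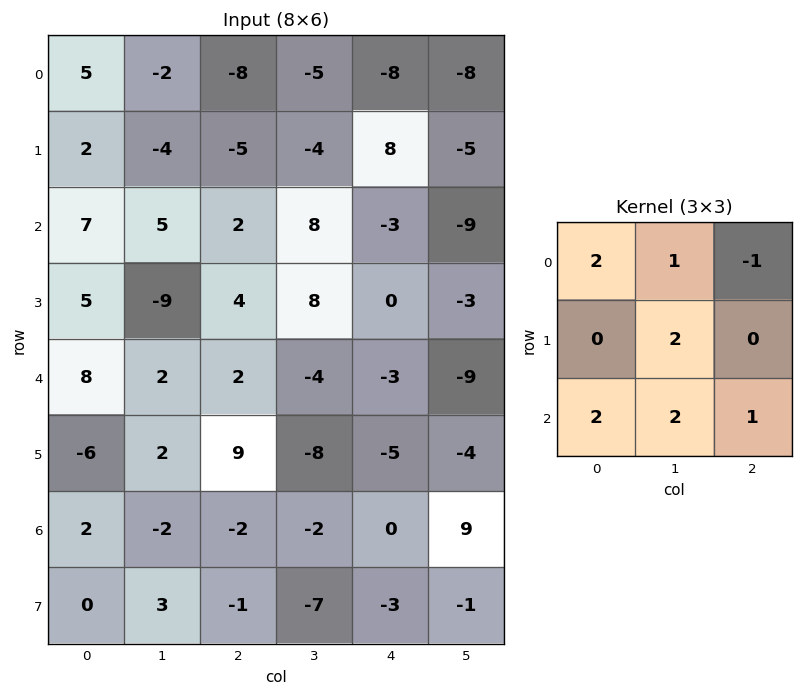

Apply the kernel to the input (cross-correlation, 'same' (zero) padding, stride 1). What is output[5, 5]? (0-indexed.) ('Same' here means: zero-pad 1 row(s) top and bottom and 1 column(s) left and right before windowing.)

The receptive field on the zero-padded input at this output position is [-3 -9 0 / -5 -4 0 / 0 9 0]. Elementwise product with the kernel and sum: -3·2 + -9·1 + 0·-1 + -4·2 + 0·2 + 9·2 + 0·1.

-5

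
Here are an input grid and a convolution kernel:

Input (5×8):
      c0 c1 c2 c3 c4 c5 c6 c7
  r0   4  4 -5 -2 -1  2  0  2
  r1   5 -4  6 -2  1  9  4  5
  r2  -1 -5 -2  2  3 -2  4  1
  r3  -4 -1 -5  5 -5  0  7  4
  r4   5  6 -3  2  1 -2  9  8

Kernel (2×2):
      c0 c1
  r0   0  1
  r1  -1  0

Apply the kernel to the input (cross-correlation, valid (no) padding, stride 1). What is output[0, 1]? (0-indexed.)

The receptive field on the input at this output position is [4 -5 / -4 6]. Elementwise product with the kernel and sum: -5·1 + -4·-1.

-1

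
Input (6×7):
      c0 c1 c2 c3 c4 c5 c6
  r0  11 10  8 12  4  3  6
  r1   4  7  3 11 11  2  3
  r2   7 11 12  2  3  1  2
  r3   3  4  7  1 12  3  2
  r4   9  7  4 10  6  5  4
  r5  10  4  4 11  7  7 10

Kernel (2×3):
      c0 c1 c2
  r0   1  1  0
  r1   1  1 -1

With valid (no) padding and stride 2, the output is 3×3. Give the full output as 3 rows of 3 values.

29 23 17
18 10 17
26 22 15

Output[0,0]: The receptive field on the input at this output position is [11 10 8 / 4 7 3]. Elementwise product with the kernel and sum: 11·1 + 10·1 + 4·1 + 7·1 + 3·-1.
Output[0,1]: The receptive field on the input at this output position is [8 12 4 / 3 11 11]. Elementwise product with the kernel and sum: 8·1 + 12·1 + 3·1 + 11·1 + 11·-1.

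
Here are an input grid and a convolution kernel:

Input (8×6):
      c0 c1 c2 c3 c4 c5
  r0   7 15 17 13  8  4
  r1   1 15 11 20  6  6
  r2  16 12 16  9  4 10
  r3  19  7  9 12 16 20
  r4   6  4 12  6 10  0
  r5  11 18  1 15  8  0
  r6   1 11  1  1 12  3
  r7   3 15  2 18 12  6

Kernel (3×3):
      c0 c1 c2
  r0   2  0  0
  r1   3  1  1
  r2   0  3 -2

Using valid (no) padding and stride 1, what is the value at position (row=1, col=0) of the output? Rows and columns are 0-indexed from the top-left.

The receptive field on the input at this output position is [1 15 11 / 16 12 16 / 19 7 9]. Elementwise product with the kernel and sum: 1·2 + 16·3 + 12·1 + 16·1 + 7·3 + 9·-2.

81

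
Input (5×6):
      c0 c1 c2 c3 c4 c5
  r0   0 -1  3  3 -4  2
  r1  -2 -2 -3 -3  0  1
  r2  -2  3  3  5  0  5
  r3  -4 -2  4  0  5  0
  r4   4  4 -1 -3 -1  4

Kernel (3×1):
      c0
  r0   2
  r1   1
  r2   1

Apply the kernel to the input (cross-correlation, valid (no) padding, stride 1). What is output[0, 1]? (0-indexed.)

The receptive field on the input at this output position is [-1 / -2 / 3]. Elementwise product with the kernel and sum: -1·2 + -2·1 + 3·1.

-1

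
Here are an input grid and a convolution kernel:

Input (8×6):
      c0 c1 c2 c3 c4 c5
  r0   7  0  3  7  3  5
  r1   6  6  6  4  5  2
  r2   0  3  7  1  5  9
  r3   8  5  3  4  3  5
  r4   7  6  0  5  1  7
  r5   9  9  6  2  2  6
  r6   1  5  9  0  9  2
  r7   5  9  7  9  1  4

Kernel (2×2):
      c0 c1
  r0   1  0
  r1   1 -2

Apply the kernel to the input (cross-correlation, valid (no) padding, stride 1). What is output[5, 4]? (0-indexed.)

7

The receptive field on the input at this output position is [2 6 / 9 2]. Elementwise product with the kernel and sum: 2·1 + 9·1 + 2·-2.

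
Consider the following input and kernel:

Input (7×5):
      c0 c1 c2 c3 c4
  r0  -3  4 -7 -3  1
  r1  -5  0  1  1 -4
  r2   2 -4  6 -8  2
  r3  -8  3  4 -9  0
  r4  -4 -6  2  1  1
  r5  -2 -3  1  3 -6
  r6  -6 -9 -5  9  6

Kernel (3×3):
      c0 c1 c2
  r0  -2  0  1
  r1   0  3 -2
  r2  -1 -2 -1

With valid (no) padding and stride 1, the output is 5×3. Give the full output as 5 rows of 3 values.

-3 -10 34
-15 33 -20
17 31 -42
5 -13 -8
28 20 -1

Output[0,0]: The receptive field on the input at this output position is [-3 4 -7 / -5 0 1 / 2 -4 6]. Elementwise product with the kernel and sum: -3·-2 + -7·1 + 0·3 + 1·-2 + 2·-1 + -4·-2 + 6·-1.
Output[0,1]: The receptive field on the input at this output position is [4 -7 -3 / 0 1 1 / -4 6 -8]. Elementwise product with the kernel and sum: 4·-2 + -3·1 + 1·3 + 1·-2 + -4·-1 + 6·-2 + -8·-1.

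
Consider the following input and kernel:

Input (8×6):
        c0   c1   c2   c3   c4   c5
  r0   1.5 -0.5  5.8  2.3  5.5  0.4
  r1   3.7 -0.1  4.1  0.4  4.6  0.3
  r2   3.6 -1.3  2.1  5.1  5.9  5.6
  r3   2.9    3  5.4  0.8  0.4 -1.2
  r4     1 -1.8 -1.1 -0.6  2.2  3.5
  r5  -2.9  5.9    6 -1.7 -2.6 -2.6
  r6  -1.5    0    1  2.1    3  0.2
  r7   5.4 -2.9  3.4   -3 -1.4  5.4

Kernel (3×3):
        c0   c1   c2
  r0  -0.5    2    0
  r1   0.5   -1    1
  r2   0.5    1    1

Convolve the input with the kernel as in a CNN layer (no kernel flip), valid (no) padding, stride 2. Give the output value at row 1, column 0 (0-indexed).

-2.95

The receptive field on the input at this output position is [3.6 -1.3 2.1 / 2.9 3 5.4 / 1 -1.8 -1.1]. Elementwise product with the kernel and sum: 3.6·-0.5 + -1.3·2 + 2.9·0.5 + 3·-1 + 5.4·1 + 1·0.5 + -1.8·1 + -1.1·1.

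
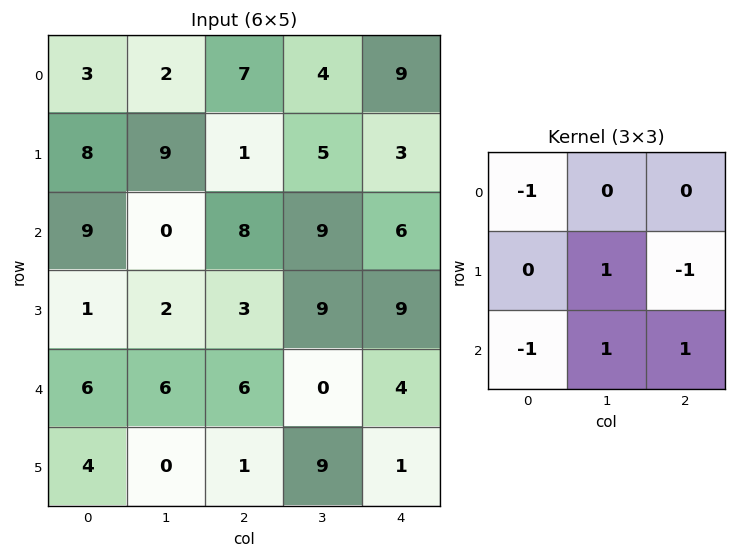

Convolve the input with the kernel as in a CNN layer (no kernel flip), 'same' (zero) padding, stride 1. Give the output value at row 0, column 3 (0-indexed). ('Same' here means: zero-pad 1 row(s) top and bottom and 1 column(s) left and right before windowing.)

The receptive field on the zero-padded input at this output position is [0 0 0 / 7 4 9 / 1 5 3]. Elementwise product with the kernel and sum: 0·-1 + 4·1 + 9·-1 + 1·-1 + 5·1 + 3·1.

2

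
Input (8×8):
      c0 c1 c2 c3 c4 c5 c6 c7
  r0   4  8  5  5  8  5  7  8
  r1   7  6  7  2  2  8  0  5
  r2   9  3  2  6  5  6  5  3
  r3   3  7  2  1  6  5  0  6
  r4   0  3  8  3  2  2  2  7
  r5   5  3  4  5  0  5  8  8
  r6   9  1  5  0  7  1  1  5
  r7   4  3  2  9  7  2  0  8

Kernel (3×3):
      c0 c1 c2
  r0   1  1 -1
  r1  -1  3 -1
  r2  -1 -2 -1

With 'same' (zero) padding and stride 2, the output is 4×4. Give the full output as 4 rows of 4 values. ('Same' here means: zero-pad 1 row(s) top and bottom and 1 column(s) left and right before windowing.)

Output[0,0]: The receptive field on the zero-padded input at this output position is [0 0 0 / 0 4 8 / 0 7 6]. Elementwise product with the kernel and sum: 0·1 + 0·1 + 0·-1 + 0·-1 + 4·3 + 8·-1 + 0·-1 + 7·-2 + 6·-1.
Output[0,1]: The receptive field on the zero-padded input at this output position is [0 0 0 / 8 5 5 / 6 7 2]. Elementwise product with the kernel and sum: 0·1 + 0·1 + 0·-1 + 8·-1 + 5·3 + 5·-1 + 6·-1 + 7·-2 + 2·-1.

-16 -20 0 -5
12 -4 -19 -2
-20 10 -7 -33
17 0 -5 -8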